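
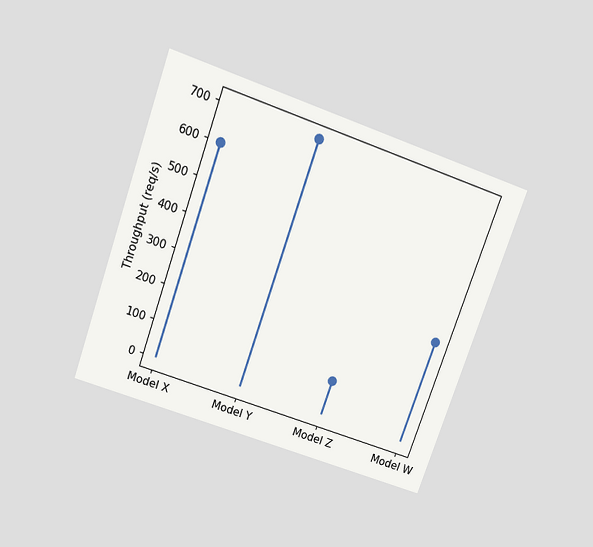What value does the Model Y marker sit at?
700req/s

The chart is tilted about 19° clockwise and viewed slightly from above. The Model Y marker sits at 700req/s.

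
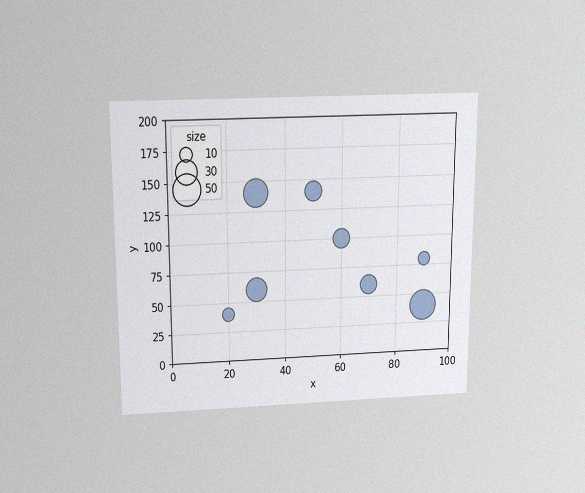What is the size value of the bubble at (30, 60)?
The chart is viewed slightly from above, with some photo noise. Matching the bubble at (30, 60) against the size legend gives 30.

30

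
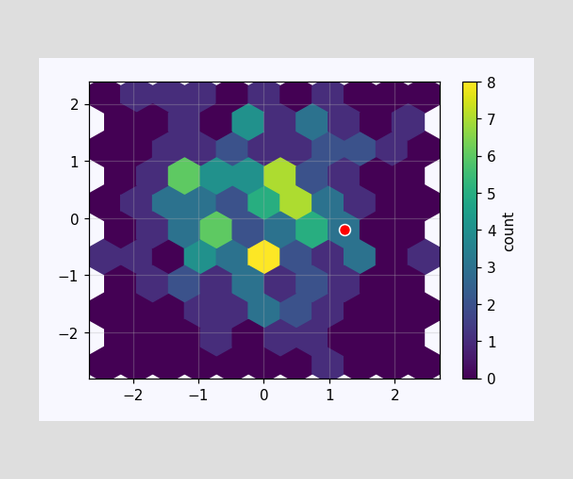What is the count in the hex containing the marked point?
3

The marked hex reads 3 on the colorbar.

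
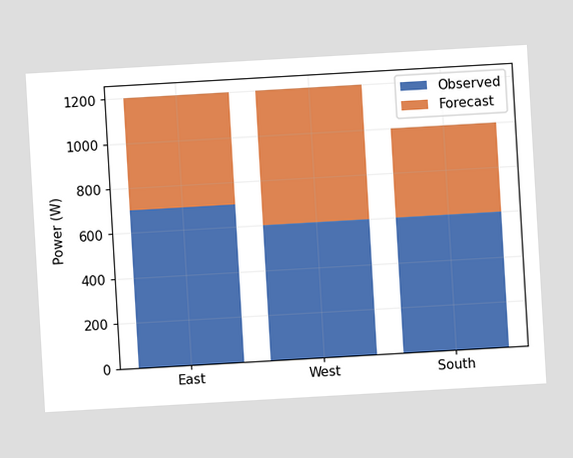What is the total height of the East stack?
1200W

The chart is tilted about 3° counter-clockwise. The East stack's top reaches 1200W on the y-axis.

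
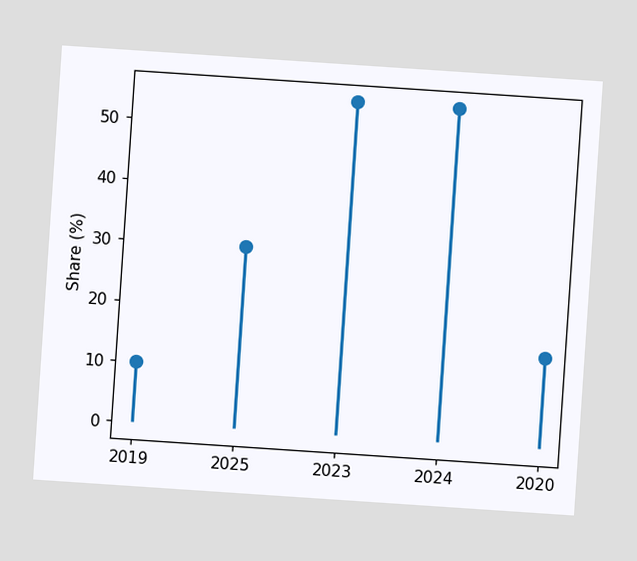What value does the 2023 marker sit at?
55%

The chart is tilted about 4° clockwise. The 2023 marker sits at 55%.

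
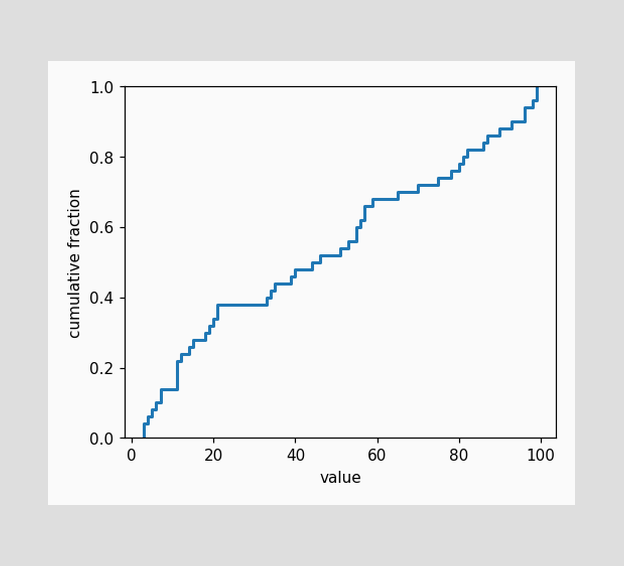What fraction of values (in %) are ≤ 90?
At x=90 the ECDF step is at 88%.

88%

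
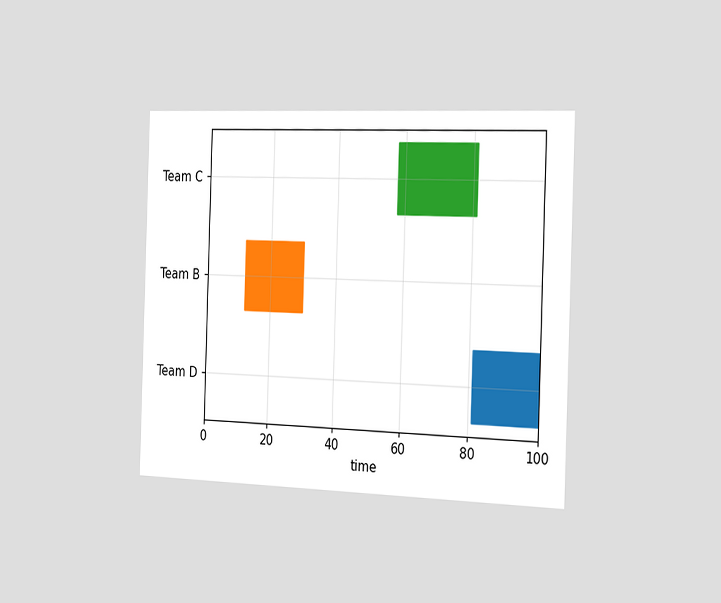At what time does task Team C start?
The chart is viewed slightly from the right. The Team C bar begins at t=58.

58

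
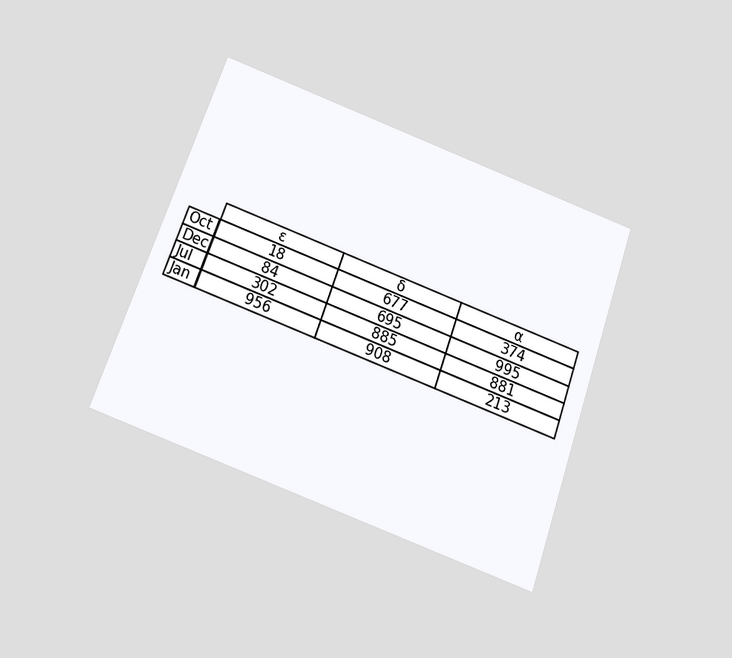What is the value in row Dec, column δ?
695

The chart is tilted about 20° clockwise and viewed slightly from below. The (Dec, δ) cell reads 695.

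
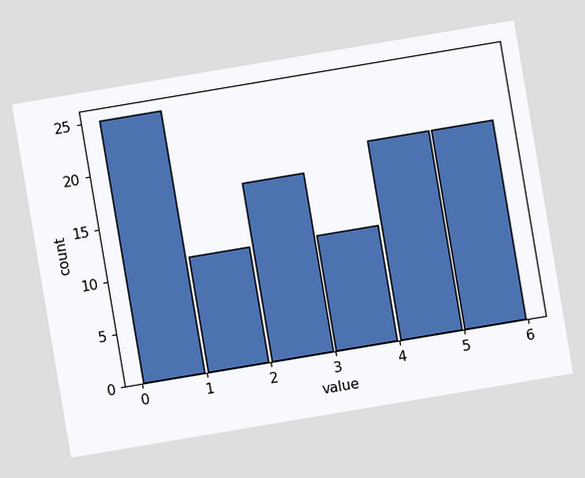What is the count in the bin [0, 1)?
The chart is tilted about 10° counter-clockwise. The [0, 1) bin has height 25.

25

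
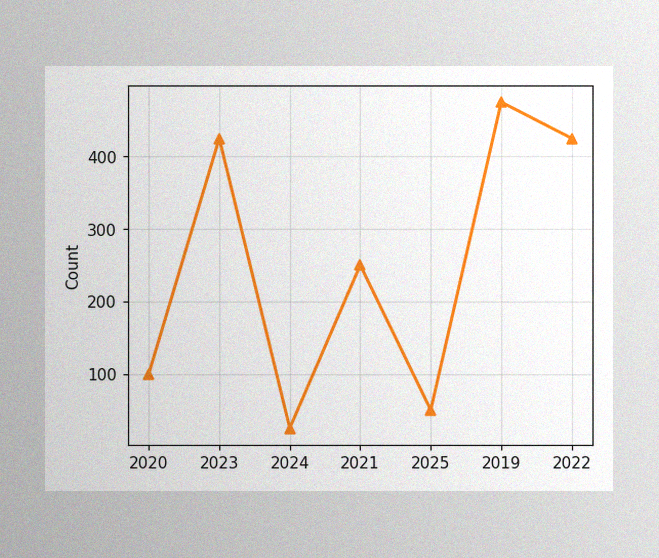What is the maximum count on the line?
475

The image has some photo noise and uneven lighting. The highest point is at 2019, and reading across to the y-axis gives 475.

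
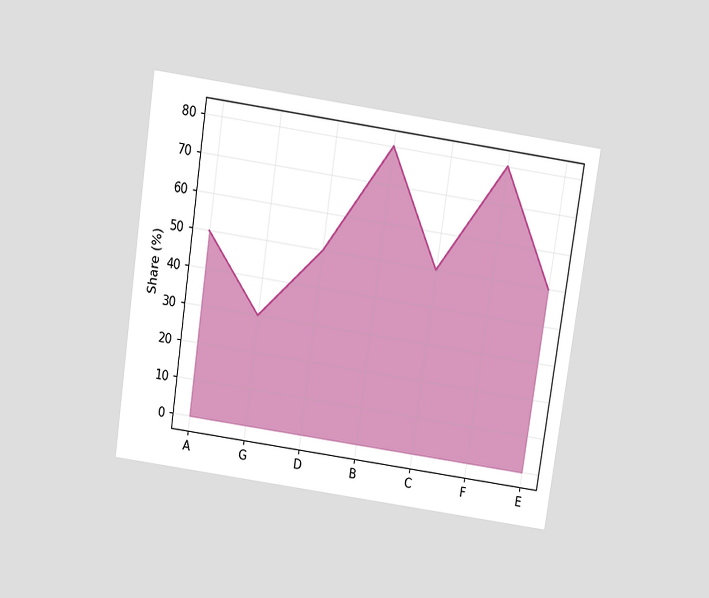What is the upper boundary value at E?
50%

The chart is tilted about 8° clockwise and viewed slightly from above. At E the upper boundary is at 50%.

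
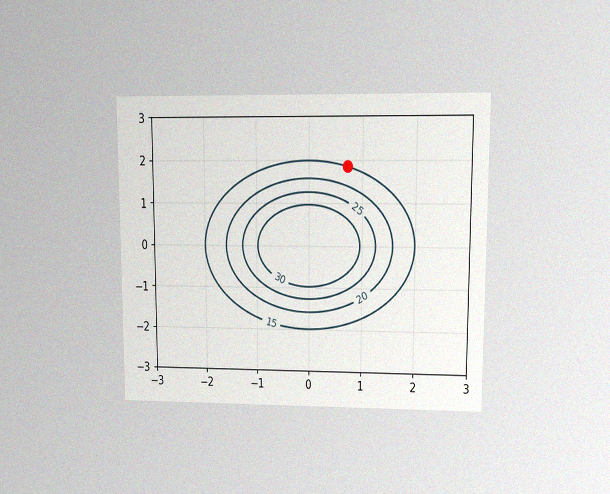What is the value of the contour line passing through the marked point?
The chart is viewed at a slight angle, with some photo noise. The marked point sits on the contour labelled 15.

15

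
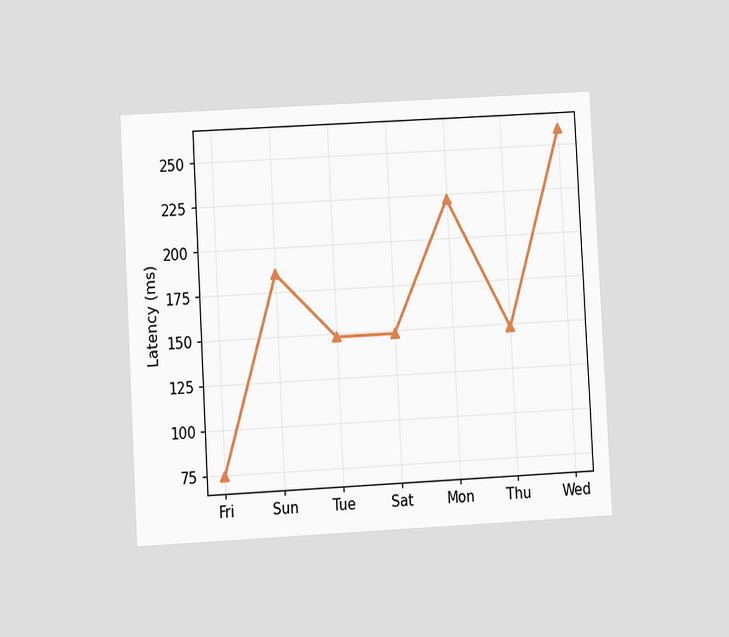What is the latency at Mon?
222ms

The chart is tilted about 3° counter-clockwise and viewed at a slight angle. At Mon, the line is at 222ms.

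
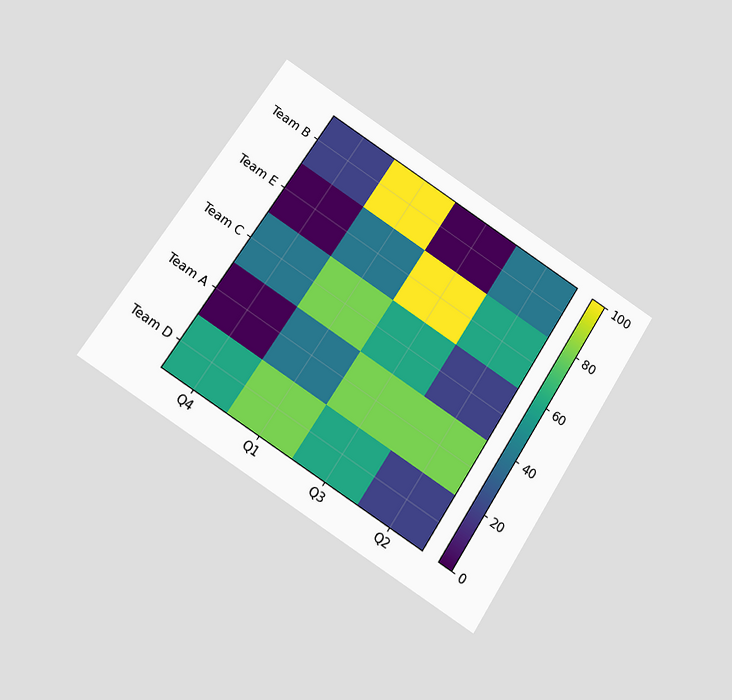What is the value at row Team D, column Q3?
The chart is tilted about 32° clockwise and viewed slightly from below. Matching cell (Team D, Q3) against the colorbar gives 60.

60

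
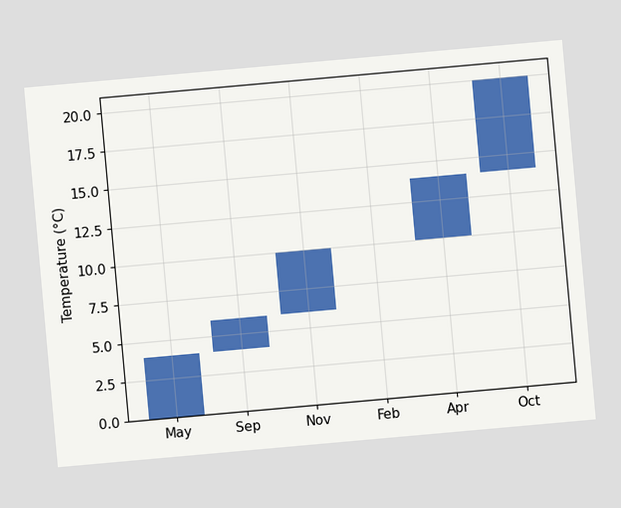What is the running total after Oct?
20°C

The chart is tilted about 5° counter-clockwise. After Oct the running total reaches 20°C.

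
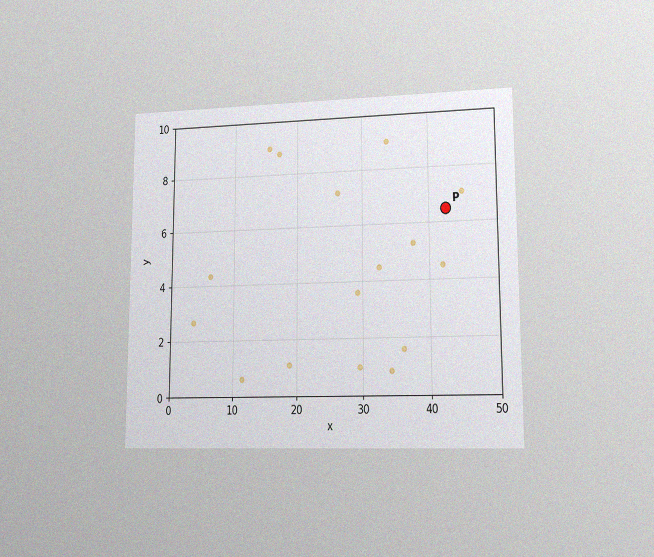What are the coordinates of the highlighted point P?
The chart is viewed at a slight angle, with some photo noise. Following the gridlines from P to each axis, P sits at (42.5, 6.5).

(42.5, 6.5)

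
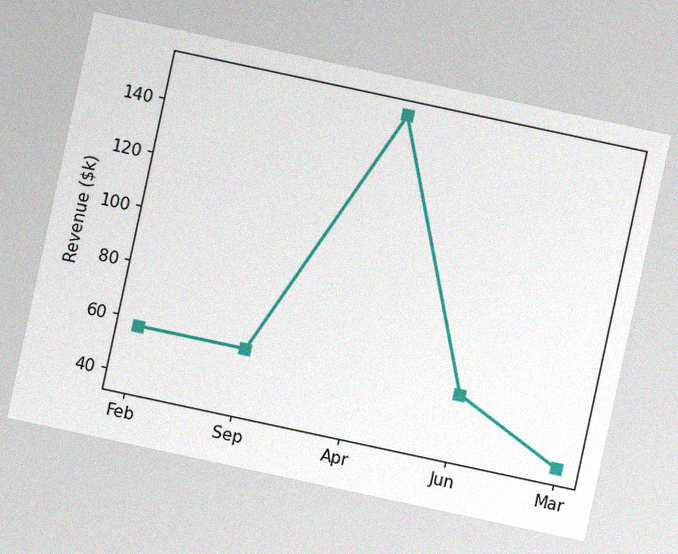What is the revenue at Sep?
The chart is tilted about 12° clockwise, with some photo noise. At Sep, the line is at $57k.

$57k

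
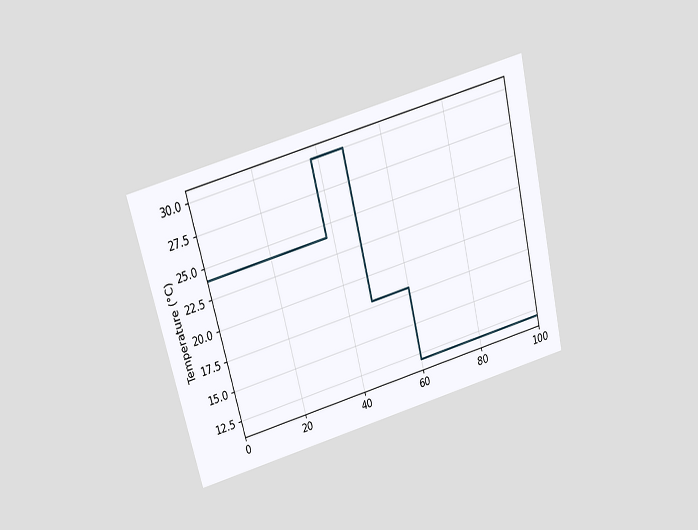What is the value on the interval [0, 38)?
24°C

The chart is tilted about 14° counter-clockwise and viewed slightly from above. On [0, 38) the step sits at 24°C.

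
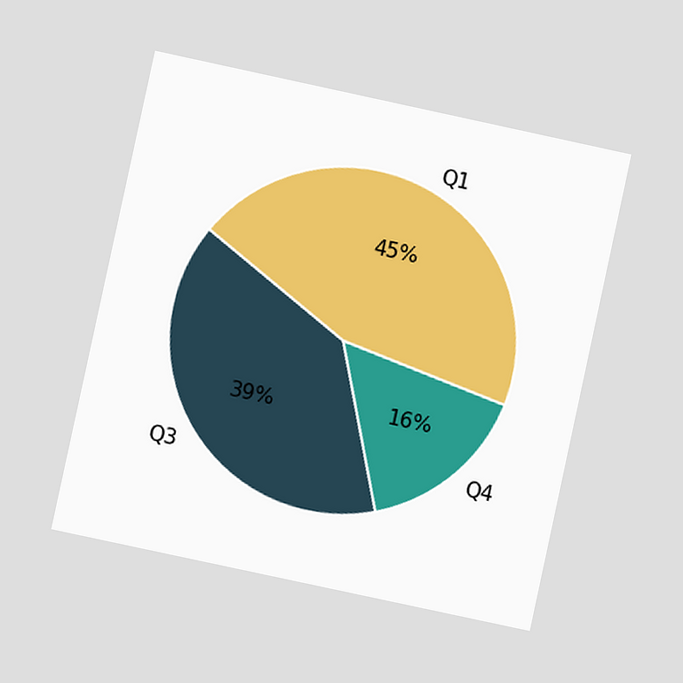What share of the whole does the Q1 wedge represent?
The chart is tilted about 12° clockwise and viewed at a slight angle. The Q1 slice takes up 45% of the pie.

45%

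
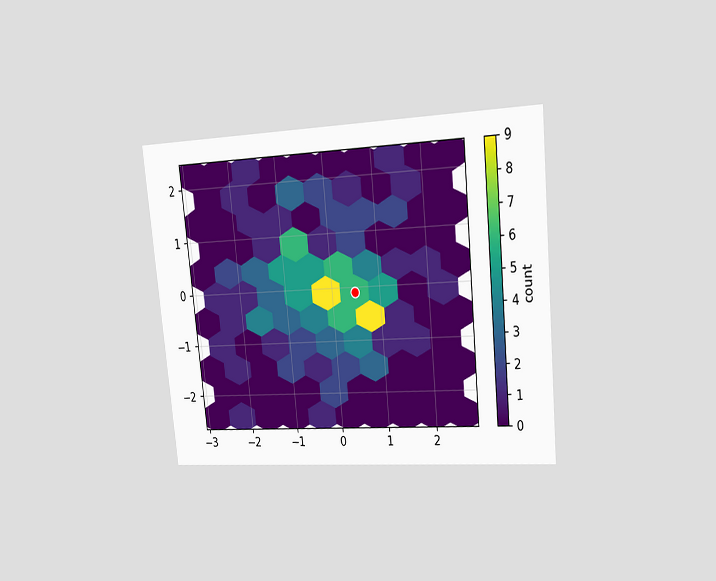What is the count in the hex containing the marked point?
The chart is tilted about 6° counter-clockwise and viewed slightly from the right. The marked hex reads 6 on the colorbar.

6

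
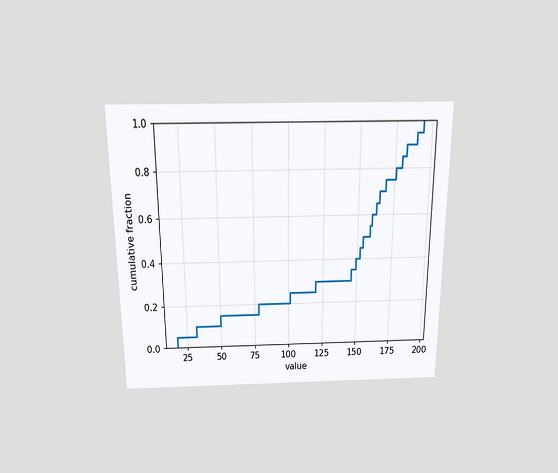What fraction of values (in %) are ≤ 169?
The chart is viewed slightly from above. At x=169 the ECDF step is at 75%.

75%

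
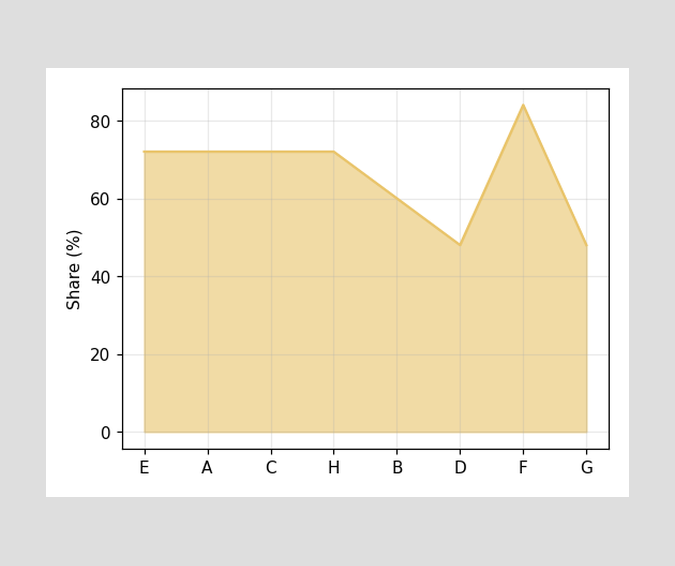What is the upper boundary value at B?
At B the upper boundary is at 60%.

60%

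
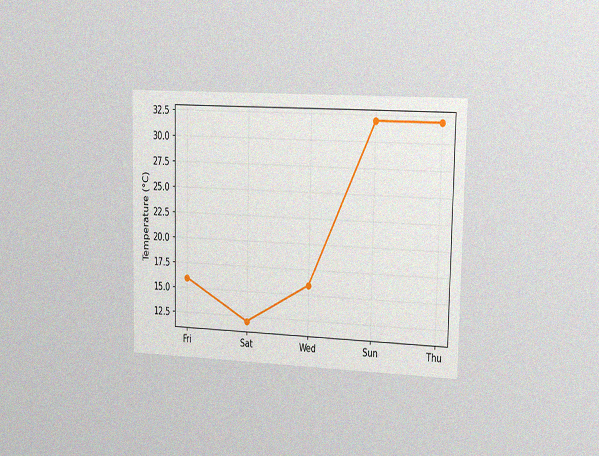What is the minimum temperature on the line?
The chart is viewed slightly from the right, with some photo noise. The lowest point is at Sat, and reading across to the y-axis gives 12°C.

12°C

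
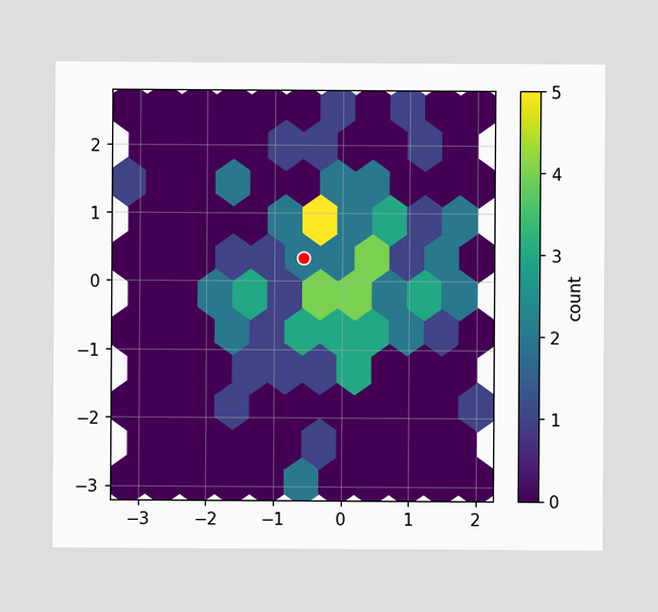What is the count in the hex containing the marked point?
2

The marked hex reads 2 on the colorbar.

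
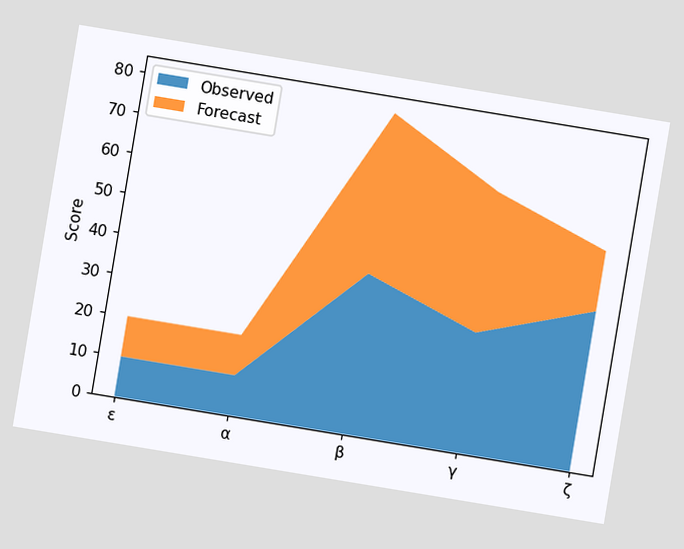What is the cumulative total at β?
80

The chart is tilted about 9° clockwise. The stacked total at β reaches 80.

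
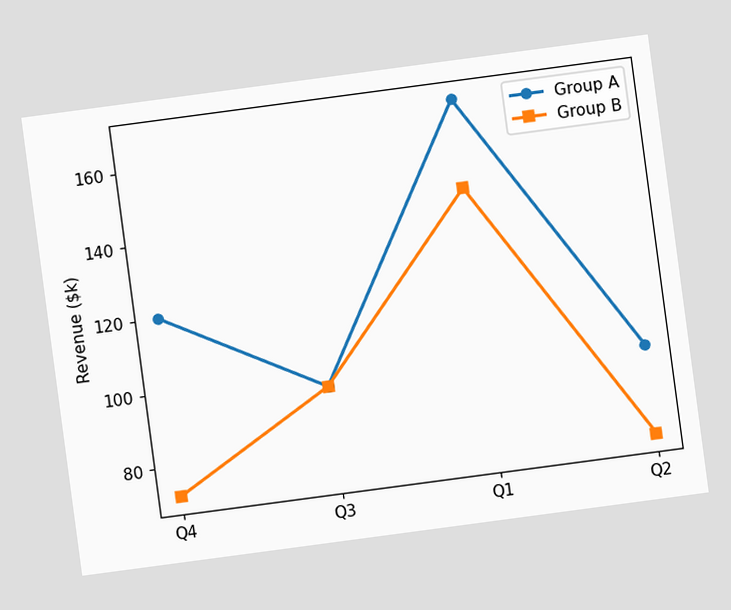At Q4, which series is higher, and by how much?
The chart is tilted about 8° counter-clockwise. At Q4, Group A sits above the other line by $48k.

Group A, by $48k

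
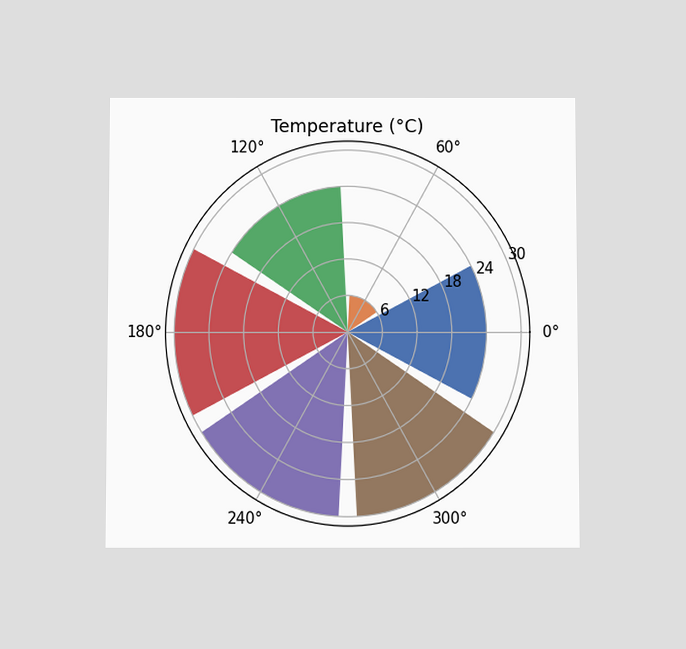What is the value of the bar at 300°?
The chart is viewed at a slight angle. The bar at 300° reaches 30°C on the radial axis.

30°C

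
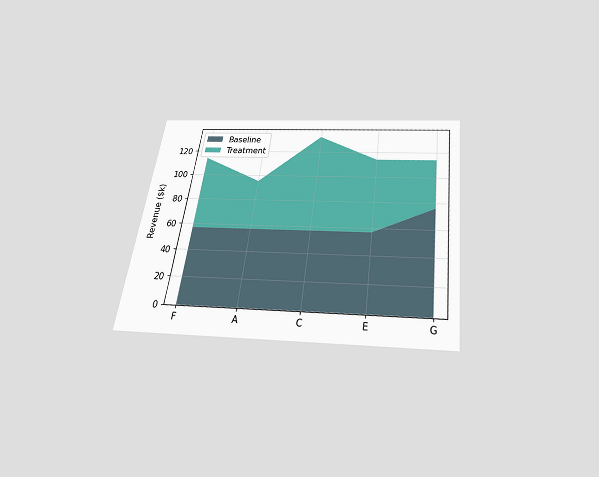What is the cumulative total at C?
$133k

The chart is tilted about 8° clockwise and viewed slightly from below. The stacked total at C reaches $133k.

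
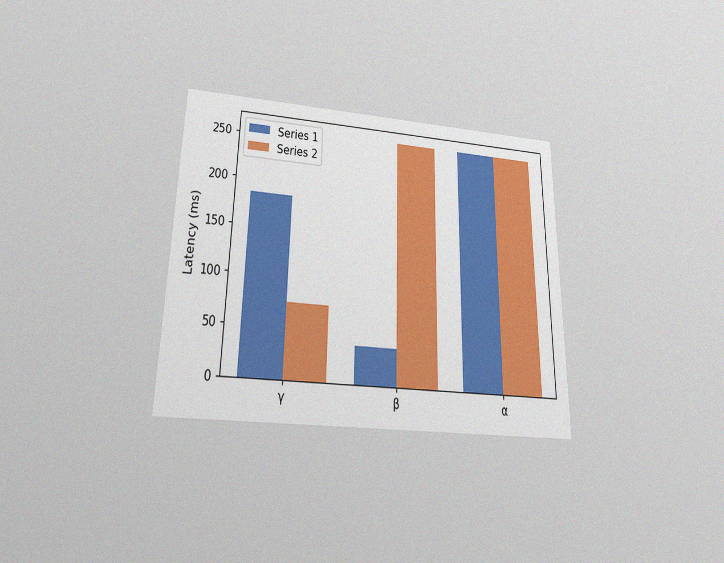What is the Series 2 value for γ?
The chart is viewed slightly from below, with some photo noise. The Series 2 bar at γ reaches 74ms on the y-axis.

74ms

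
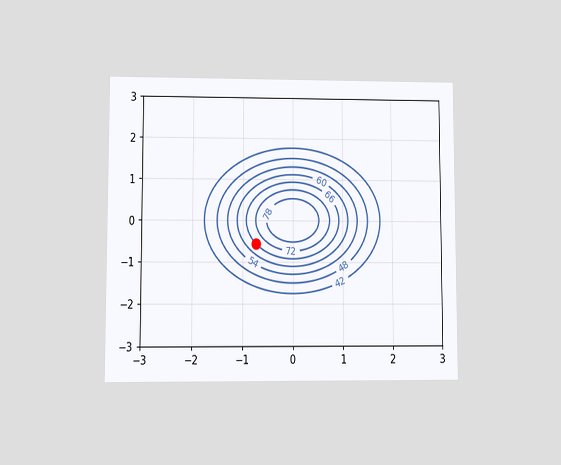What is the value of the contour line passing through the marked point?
66

The chart is viewed at a slight angle. The marked point sits on the contour labelled 66.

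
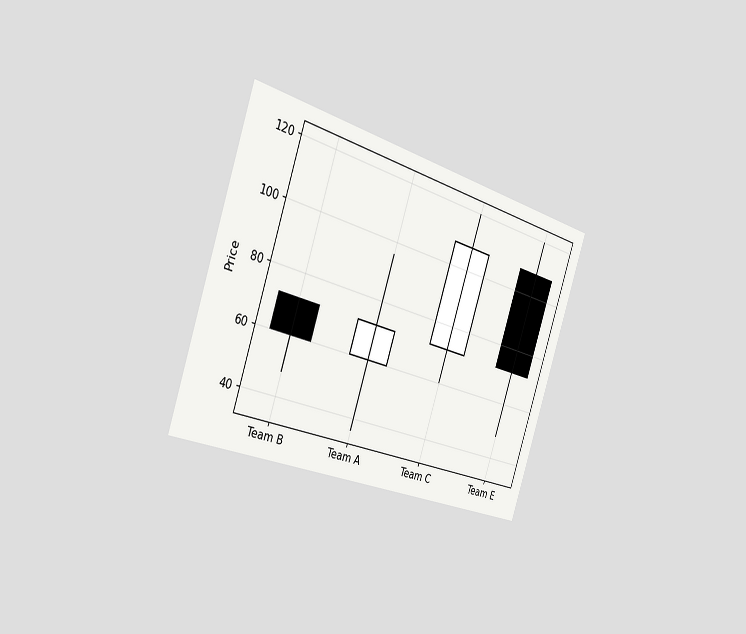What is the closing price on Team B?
The chart is tilted about 19° clockwise and viewed slightly from the left. The Team B candle closes at 60.

60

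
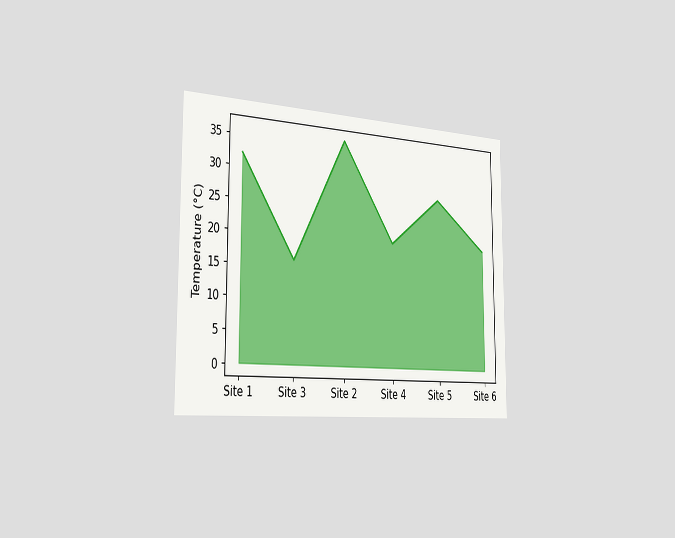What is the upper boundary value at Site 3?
The chart is viewed slightly from the left. At Site 3 the upper boundary is at 16°C.

16°C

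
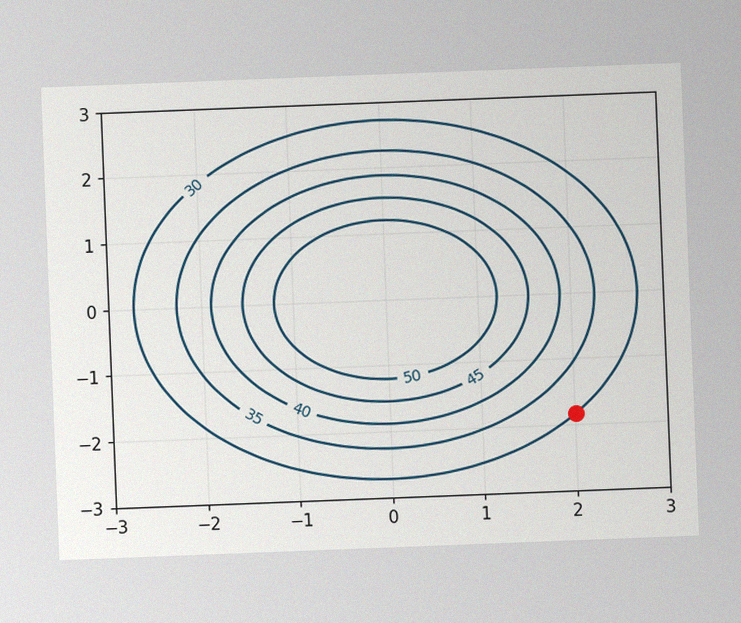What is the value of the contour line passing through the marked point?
The chart is tilted about 2° counter-clockwise, with some photo noise. The marked point sits on the contour labelled 30.

30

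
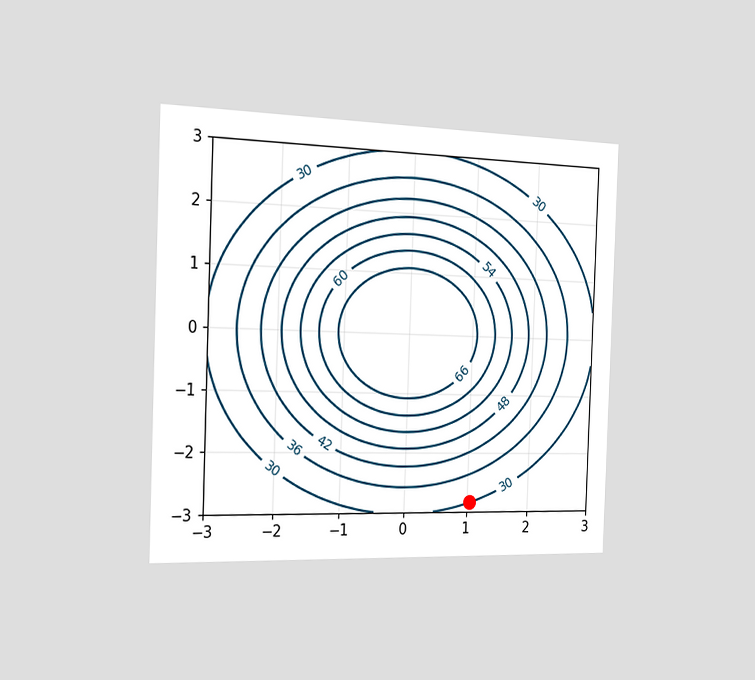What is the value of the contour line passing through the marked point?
The chart is tilted about 2° clockwise and viewed slightly from the left. The marked point sits on the contour labelled 30.

30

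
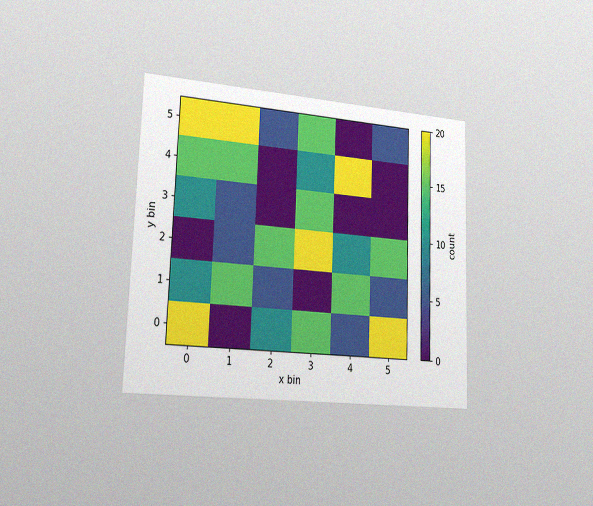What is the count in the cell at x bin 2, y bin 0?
10

The chart is tilted about 2° clockwise and viewed slightly from the left, with some photo noise. Matching the cell (2, 0) against the colorbar gives 10.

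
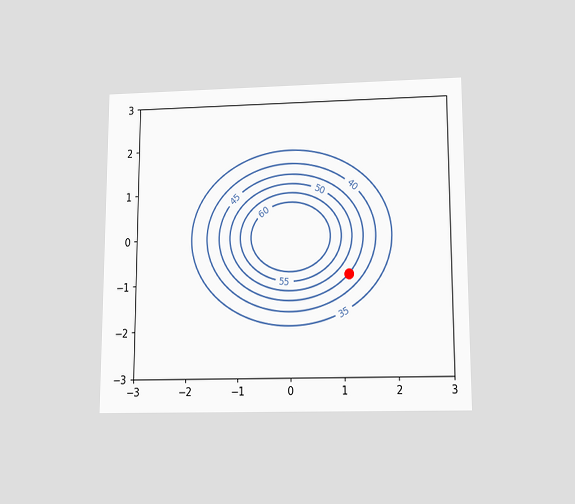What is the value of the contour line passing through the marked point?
The chart is viewed slightly from below. The marked point sits on the contour labelled 45.

45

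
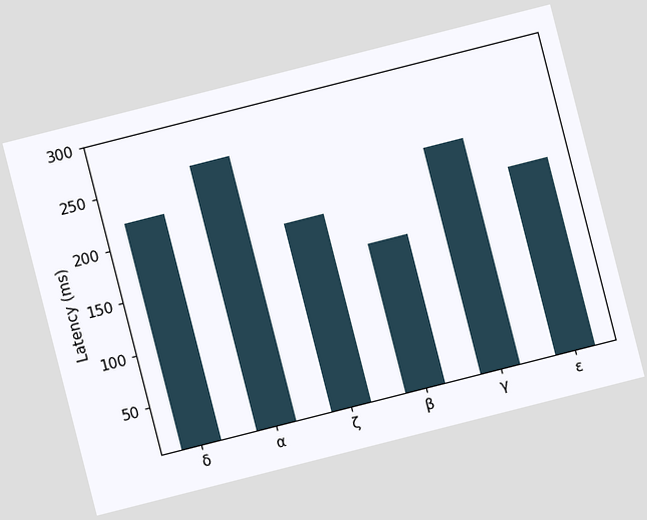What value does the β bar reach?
The chart is tilted about 14° counter-clockwise. Reading along the chart's y-axis, the β bar reaches 148ms.

148ms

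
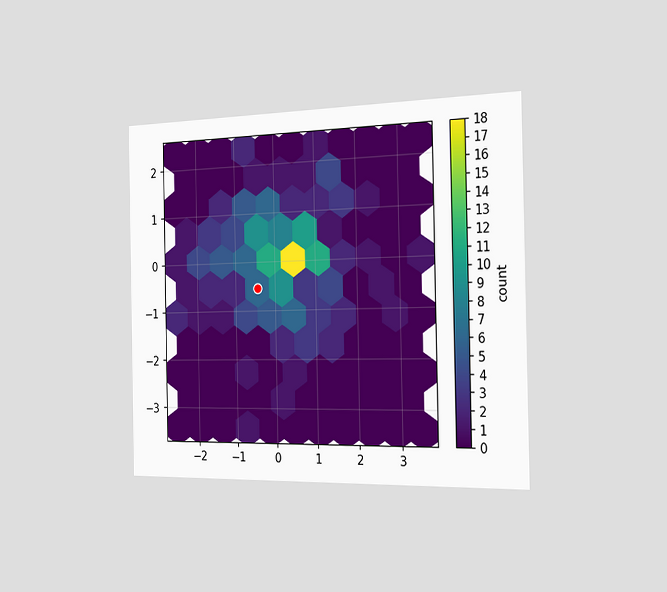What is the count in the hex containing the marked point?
6

The chart is viewed slightly from the right. The marked hex reads 6 on the colorbar.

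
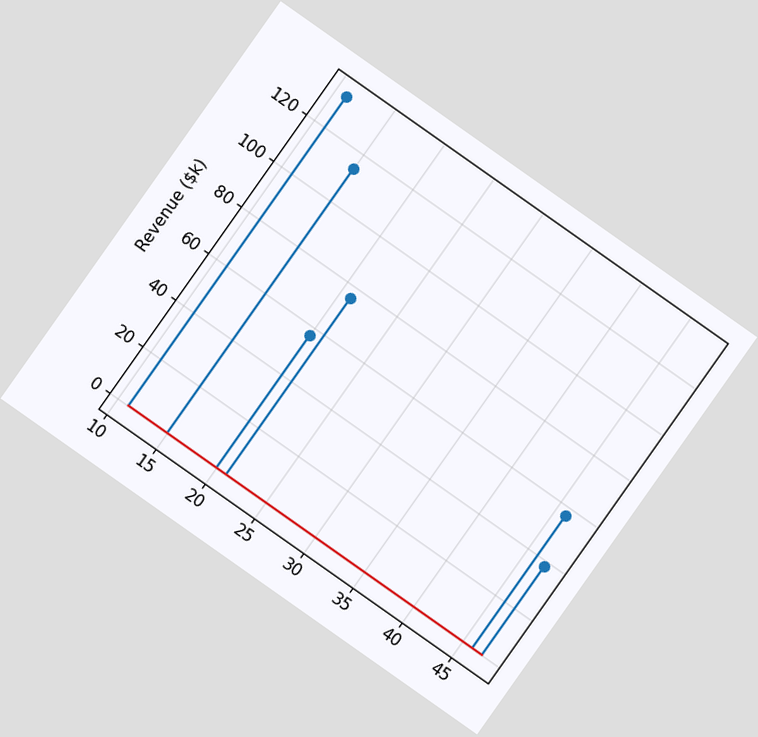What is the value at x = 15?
$114k

The chart is tilted about 35° clockwise. The stem at x=15 reaches $114k.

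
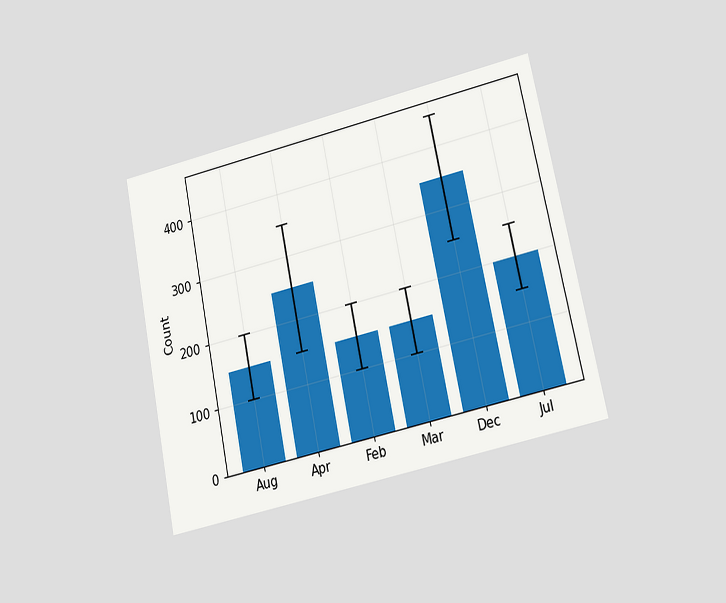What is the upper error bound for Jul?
250

The chart is tilted about 12° counter-clockwise and viewed at a slight angle. The Jul bar's upper whisker reaches 250.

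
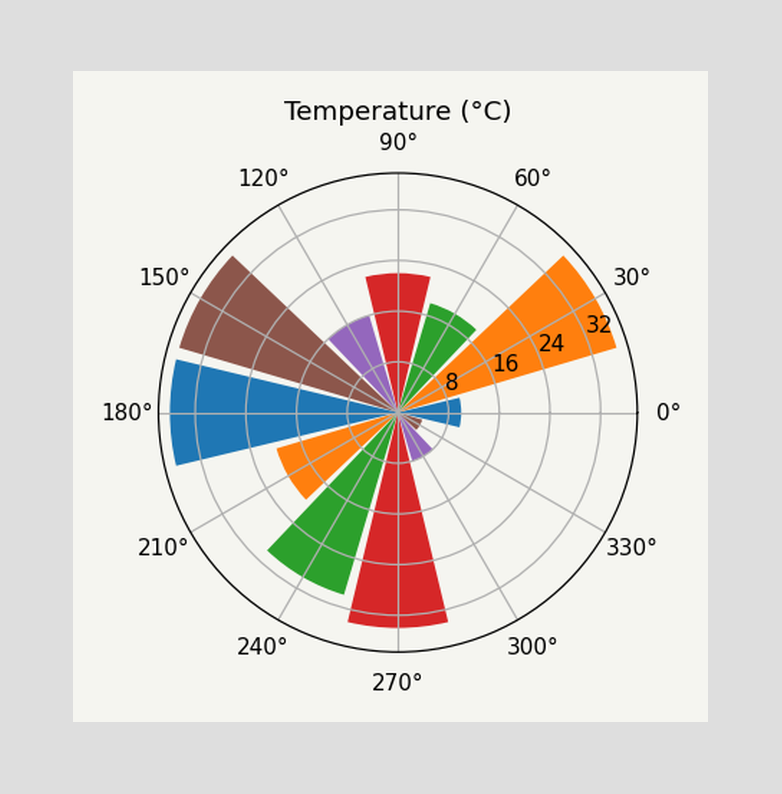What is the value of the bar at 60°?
The bar at 60° reaches 18°C on the radial axis.

18°C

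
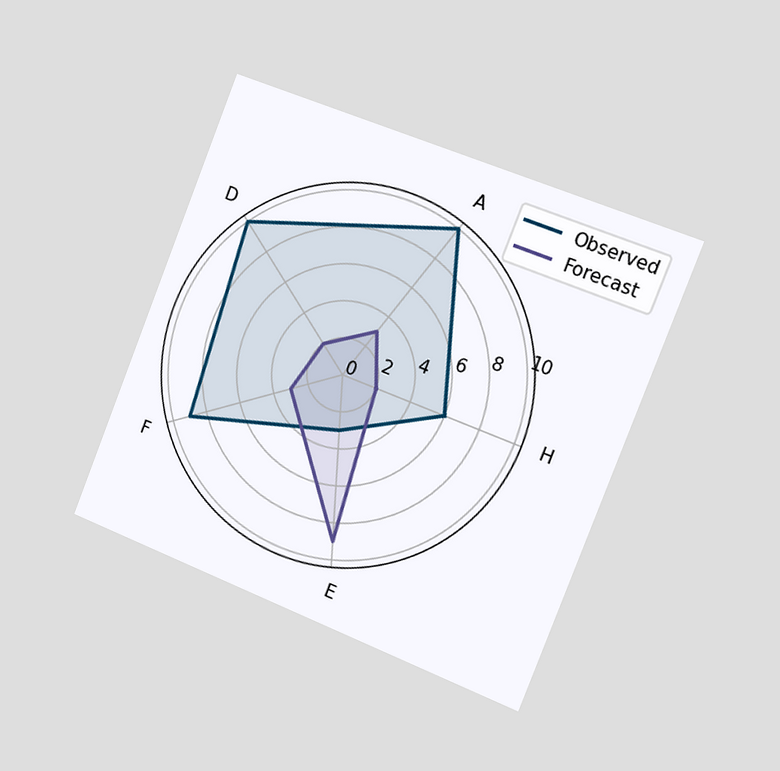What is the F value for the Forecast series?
3

The chart is tilted about 21° clockwise and viewed slightly from the right. On the F axis, Forecast reaches 3.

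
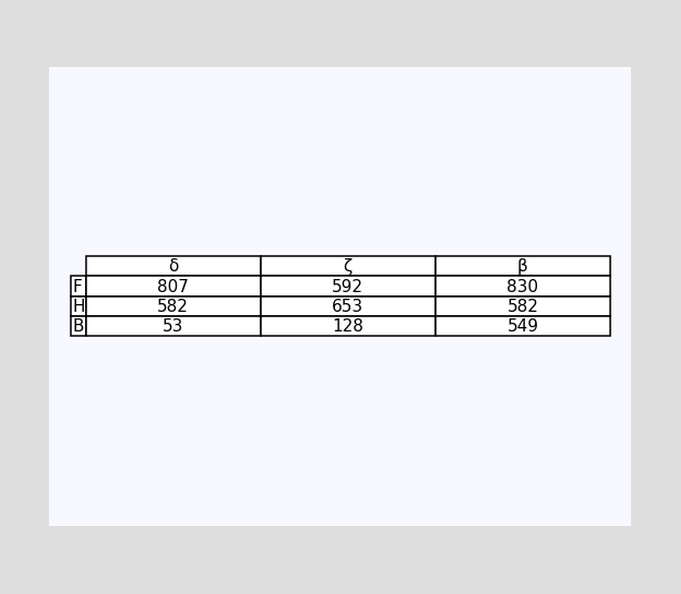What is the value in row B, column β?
549

The (B, β) cell reads 549.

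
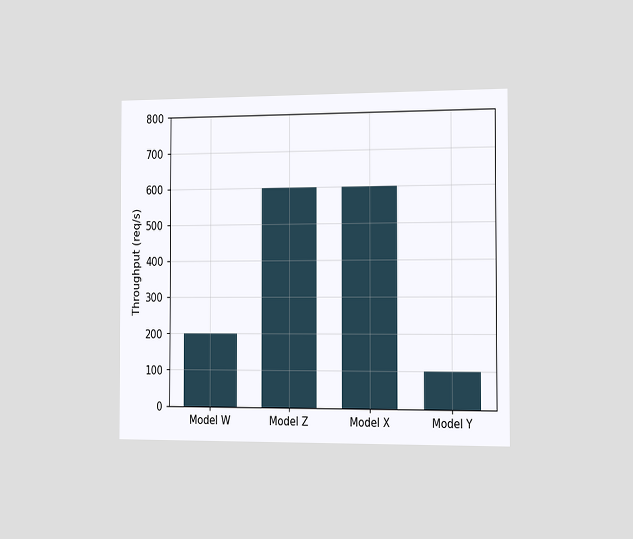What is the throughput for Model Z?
600req/s

The chart is viewed slightly from the right. Reading along the chart's y-axis, the Model Z bar reaches 600req/s.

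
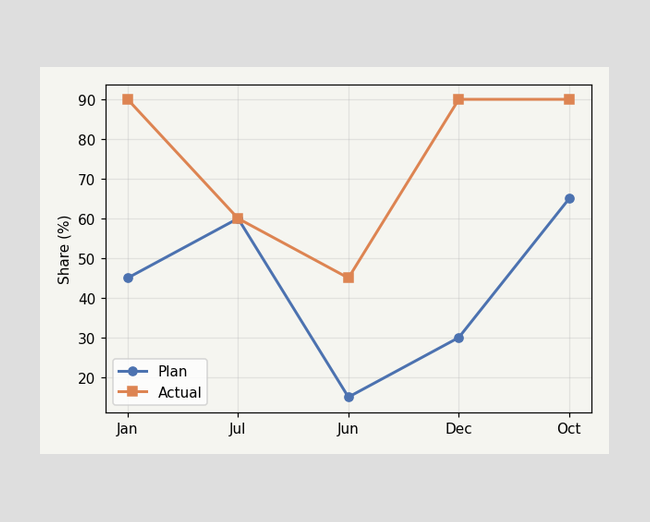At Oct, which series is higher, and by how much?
At Oct, Actual sits above the other line by 25%.

Actual, by 25%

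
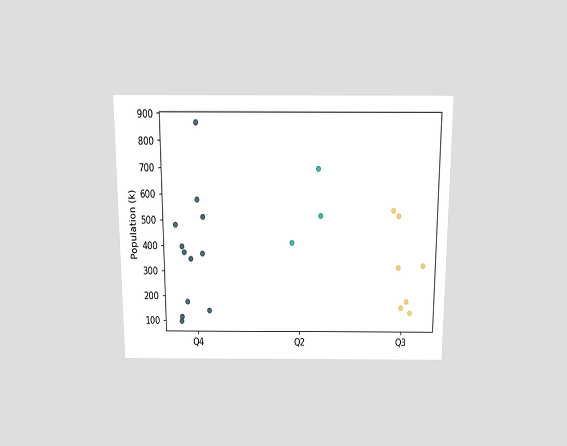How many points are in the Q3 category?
7

The chart is viewed slightly from above. Counting the markers in the Q3 column gives 7.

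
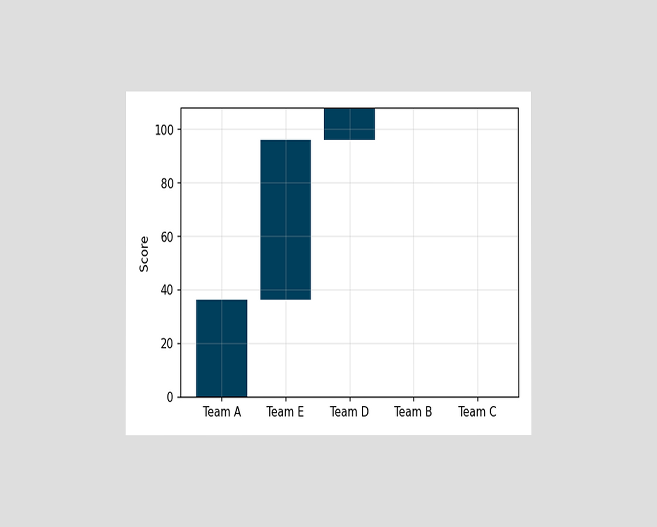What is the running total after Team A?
36

The chart is viewed at a slight angle. After Team A the running total reaches 36.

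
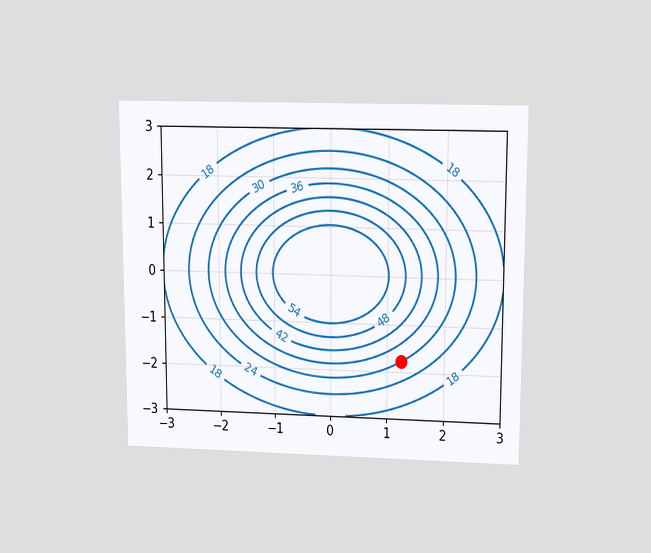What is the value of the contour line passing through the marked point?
30

The chart is viewed slightly from above. The marked point sits on the contour labelled 30.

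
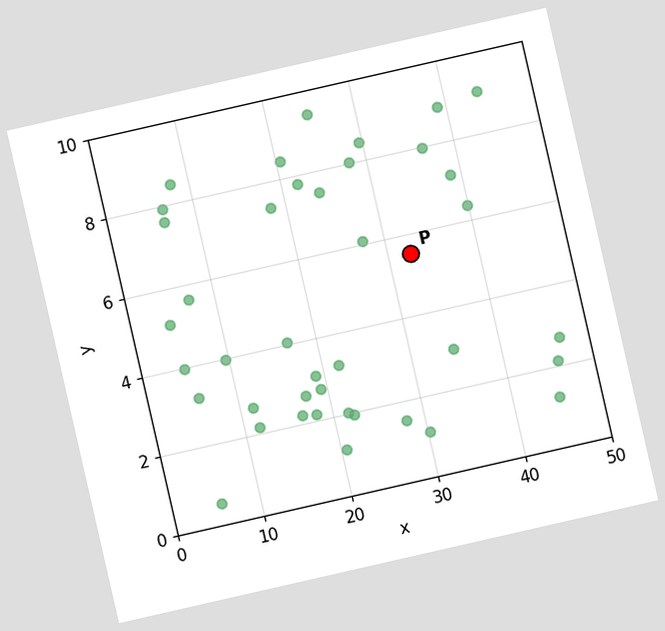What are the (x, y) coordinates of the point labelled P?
(32.5, 5.5)

The chart is tilted about 13° counter-clockwise. Following the gridlines from P to each axis, P sits at (32.5, 5.5).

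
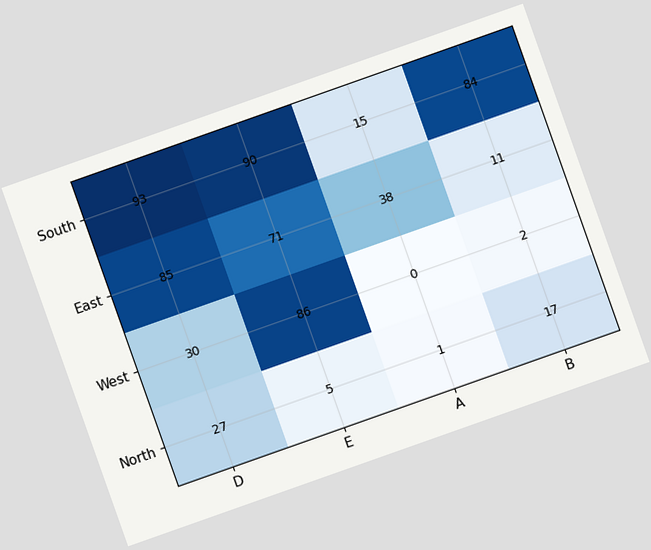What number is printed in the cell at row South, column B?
84

The chart is tilted about 19° counter-clockwise. The (South, B) cell reads 84.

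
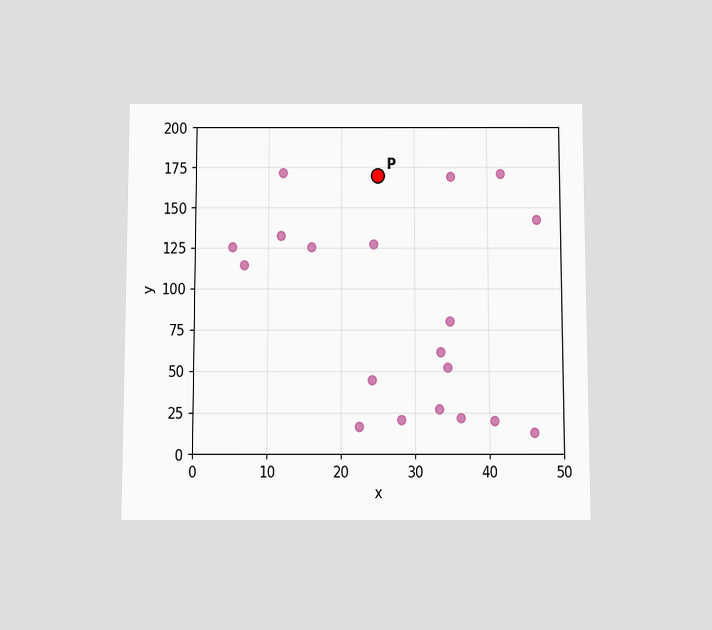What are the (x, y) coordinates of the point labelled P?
The chart is viewed slightly from below. Following the gridlines from P to each axis, P sits at (25, 170).

(25, 170)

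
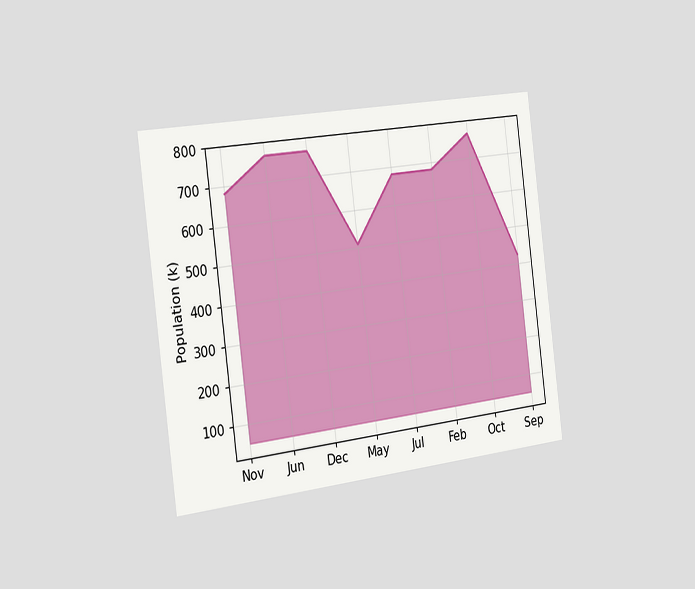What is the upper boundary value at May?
510k

The chart is tilted about 7° counter-clockwise and viewed slightly from the left. At May the upper boundary is at 510k.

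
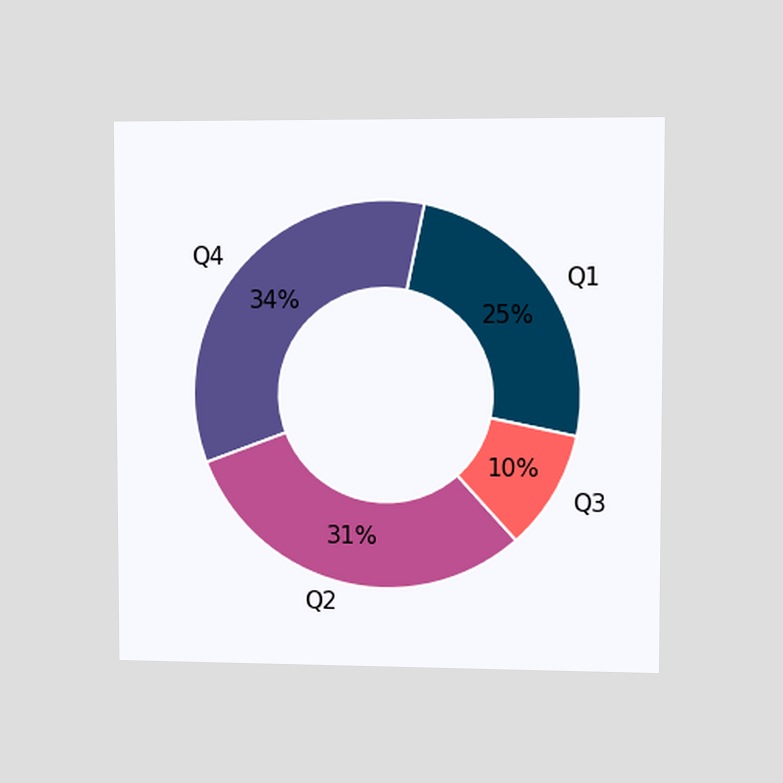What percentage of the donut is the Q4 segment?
The chart is viewed slightly from the right. The Q4 segment takes up 34% of the ring.

34%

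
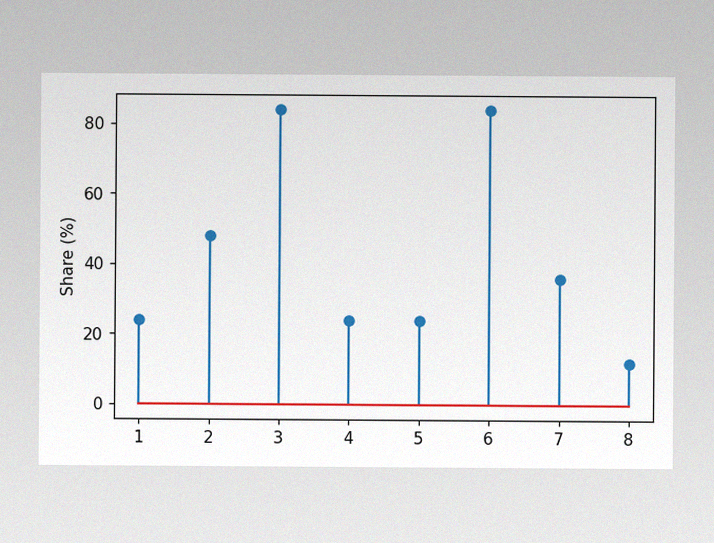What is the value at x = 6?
The image has some photo noise and uneven lighting. The stem at x=6 reaches 84%.

84%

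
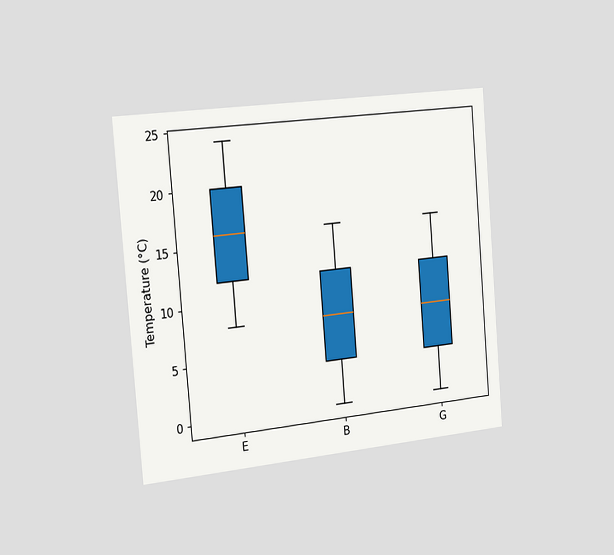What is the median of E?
The chart is tilted about 5° counter-clockwise and viewed slightly from the left. The median line in the E box sits at 16°C.

16°C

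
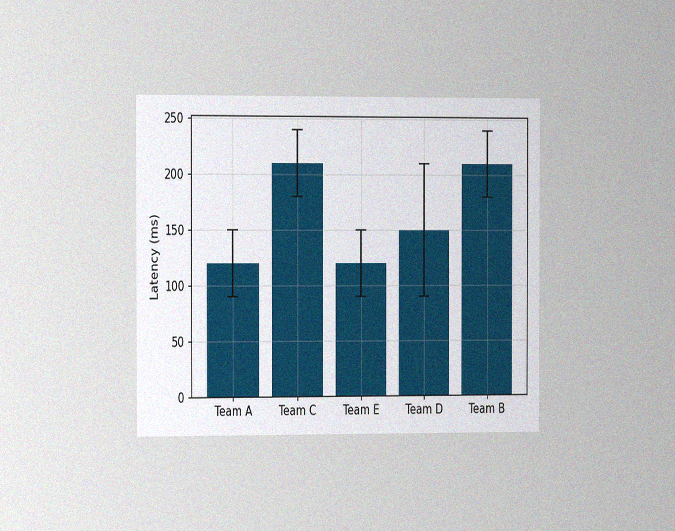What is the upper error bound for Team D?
The chart is viewed slightly from the left, with some photo noise. The Team D bar's upper whisker reaches 210ms.

210ms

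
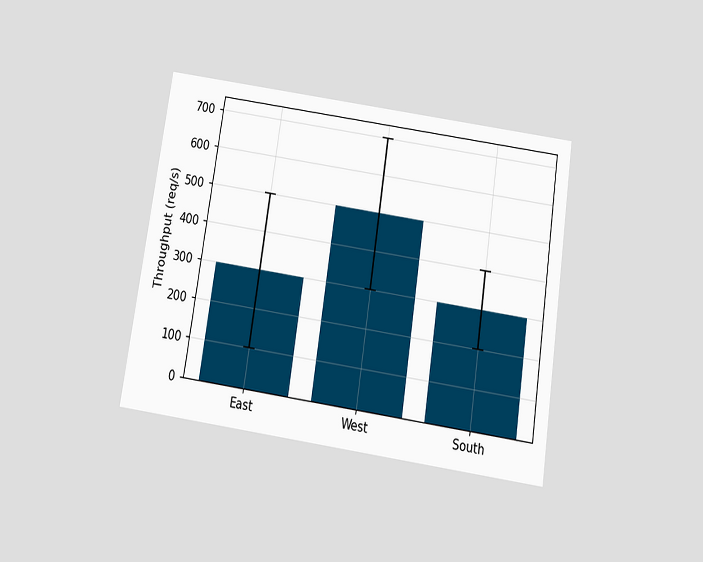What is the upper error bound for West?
700req/s

The chart is tilted about 9° clockwise and viewed slightly from below. The West bar's upper whisker reaches 700req/s.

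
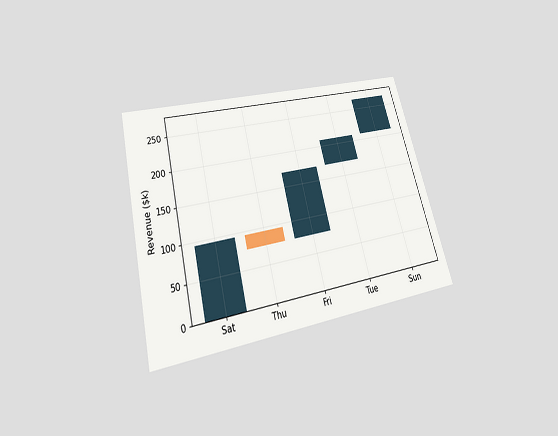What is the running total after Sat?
The chart is tilted about 14° counter-clockwise and viewed slightly from below. After Sat the running total reaches $95k.

$95k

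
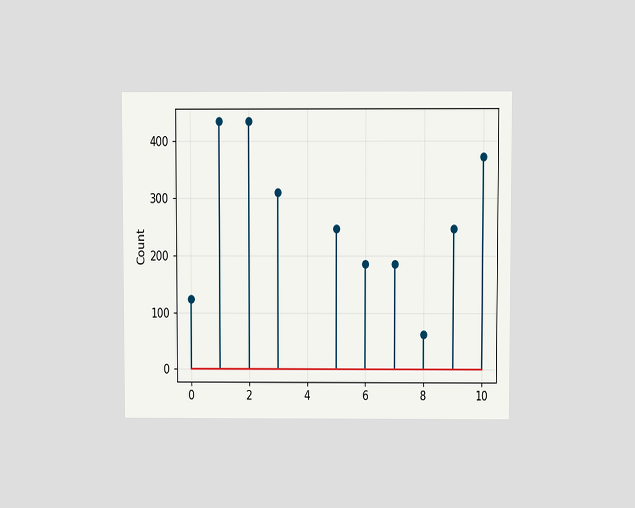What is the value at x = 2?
434

The chart is viewed at a slight angle. The stem at x=2 reaches 434.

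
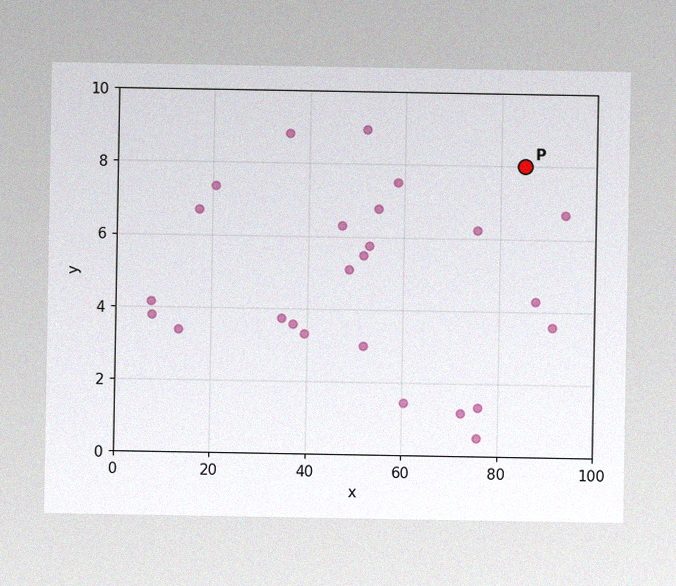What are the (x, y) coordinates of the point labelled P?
(85, 8)

The image has some photo noise and uneven lighting. Following the gridlines from P to each axis, P sits at (85, 8).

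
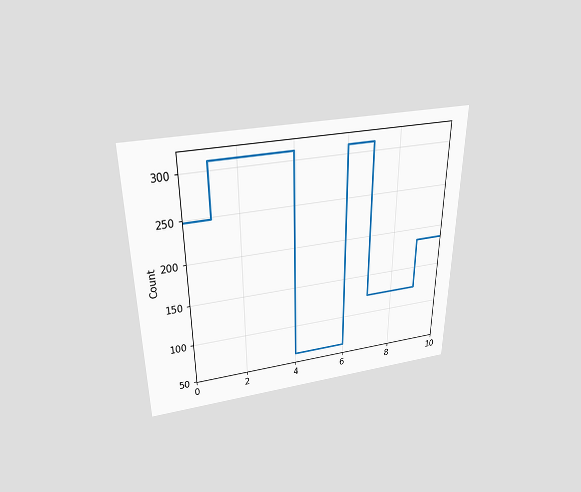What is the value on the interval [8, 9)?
124

The chart is viewed slightly from above. On [8, 9) the step sits at 124.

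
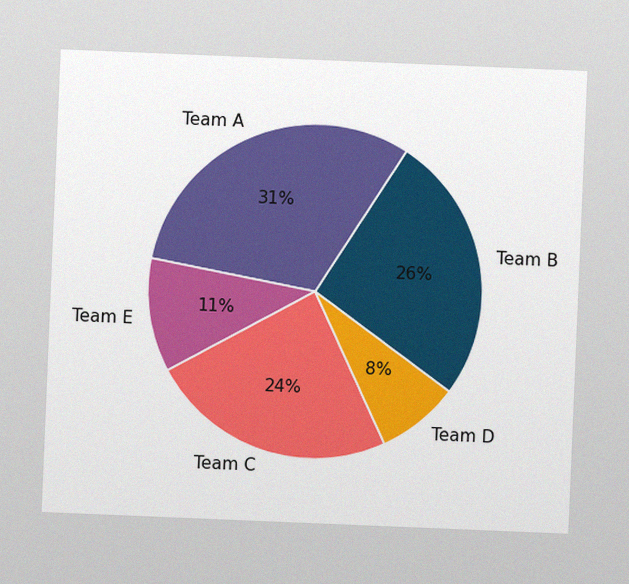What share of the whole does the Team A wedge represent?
31%

The chart is tilted about 2° clockwise, with some photo noise. The Team A slice takes up 31% of the pie.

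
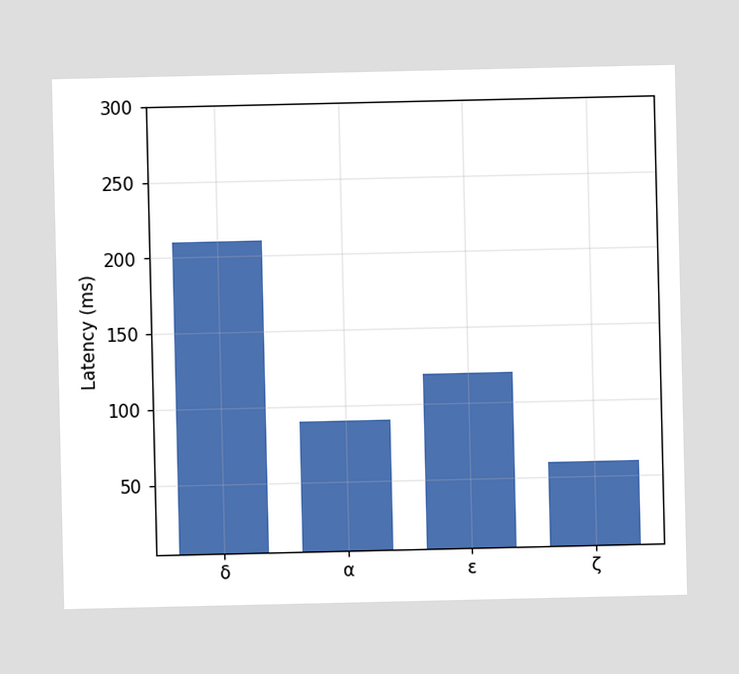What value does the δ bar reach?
210ms

Reading along the chart's y-axis, the δ bar reaches 210ms.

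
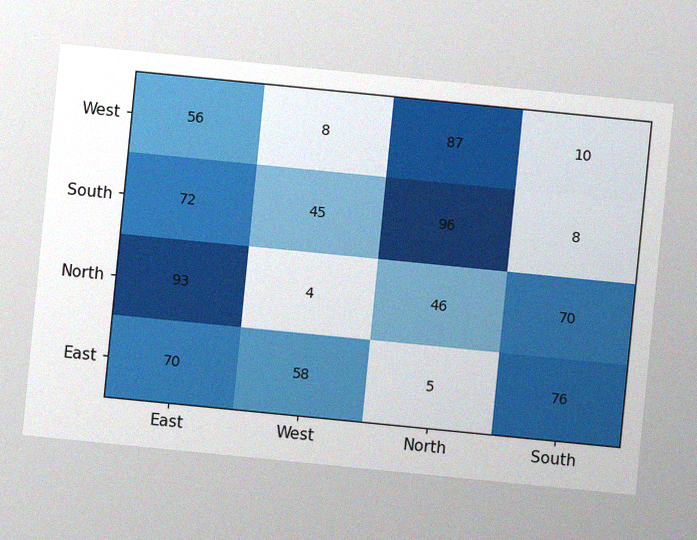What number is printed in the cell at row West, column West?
The chart is tilted about 6° clockwise, with some photo noise. The (West, West) cell reads 8.

8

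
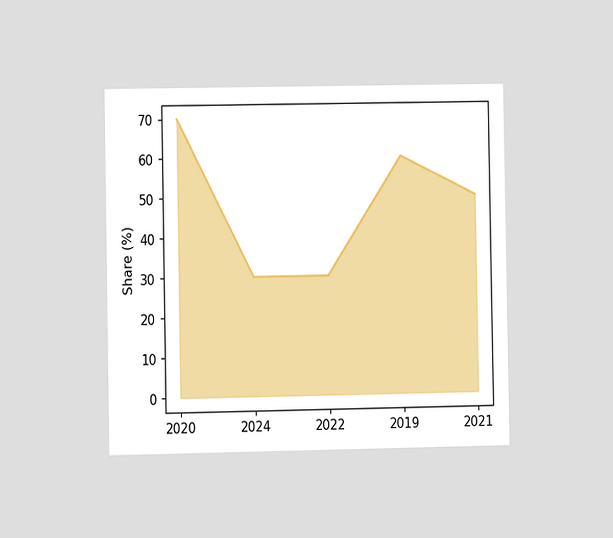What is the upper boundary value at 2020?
70%

The chart is viewed at a slight angle. At 2020 the upper boundary is at 70%.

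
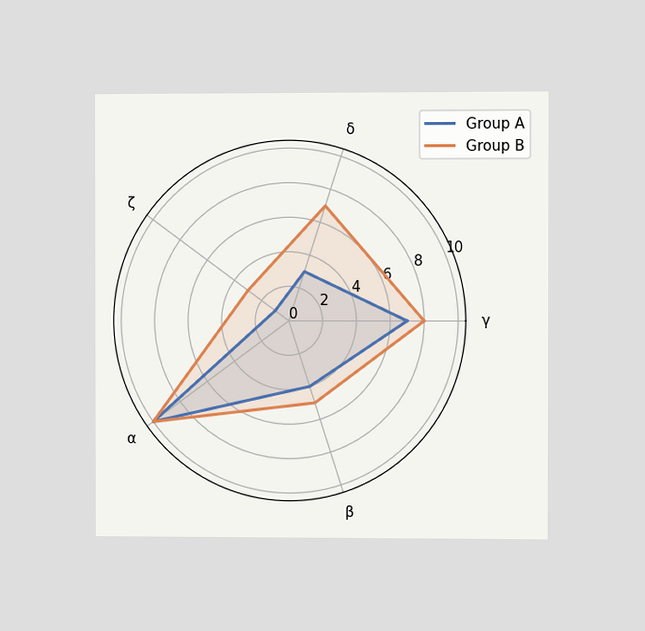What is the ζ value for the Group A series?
1

The chart is viewed slightly from the right. On the ζ axis, Group A reaches 1.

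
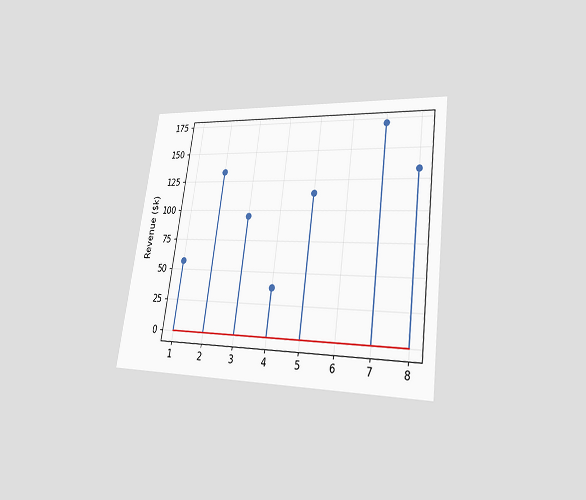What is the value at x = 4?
The chart is tilted about 8° clockwise and viewed at a slight angle. The stem at x=4 reaches $38k.

$38k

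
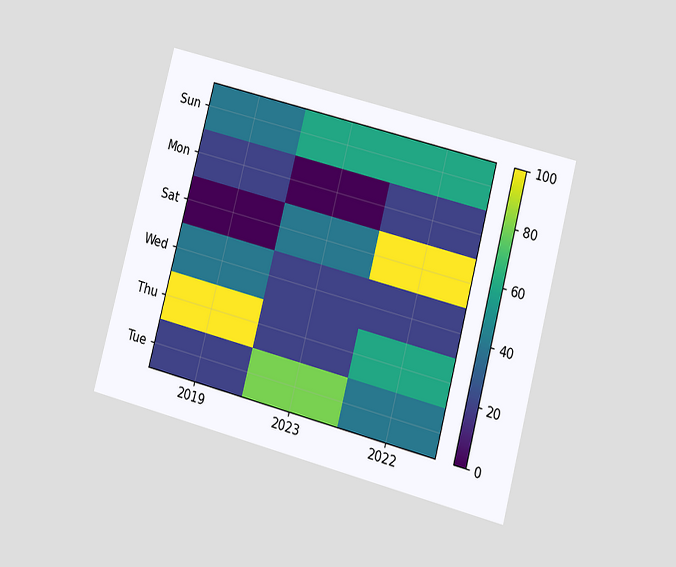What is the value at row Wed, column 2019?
40

The chart is tilted about 15° clockwise and viewed at a slight angle. Matching cell (Wed, 2019) against the colorbar gives 40.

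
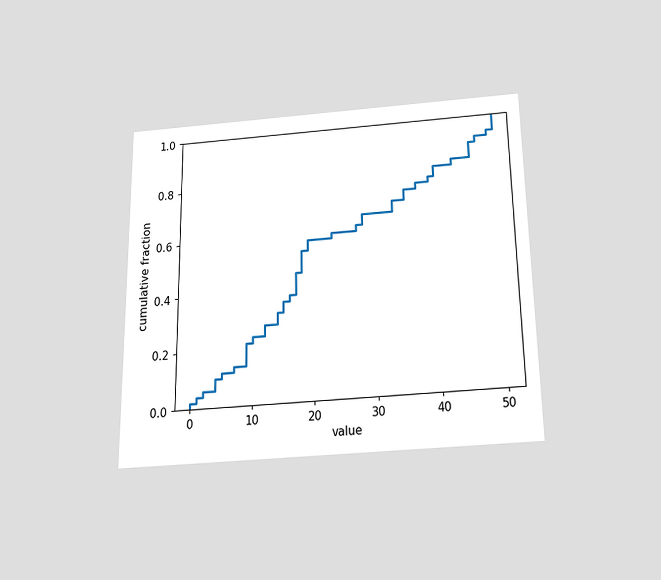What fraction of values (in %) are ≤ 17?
The chart is viewed slightly from below. At x=17 the ECDF step is at 46%.

46%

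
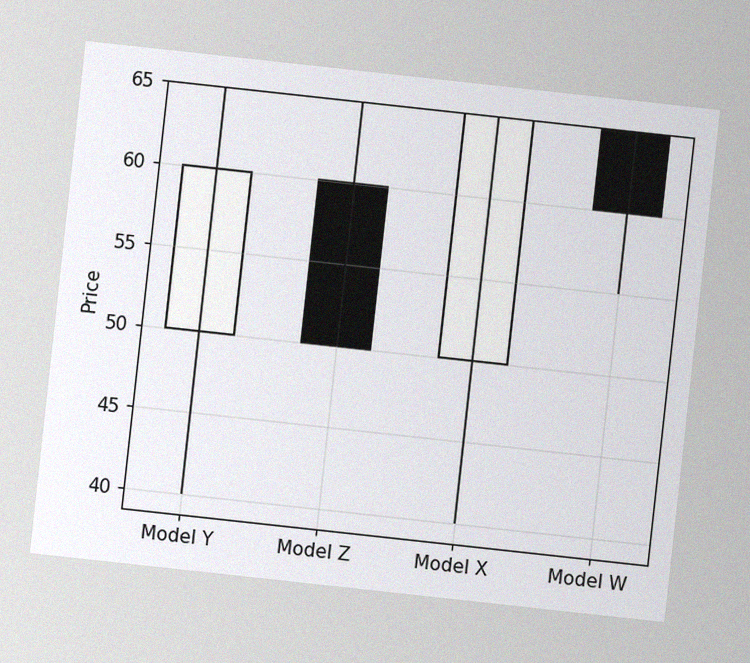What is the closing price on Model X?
65

The chart is tilted about 6° clockwise, with some photo noise. The Model X candle closes at 65.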